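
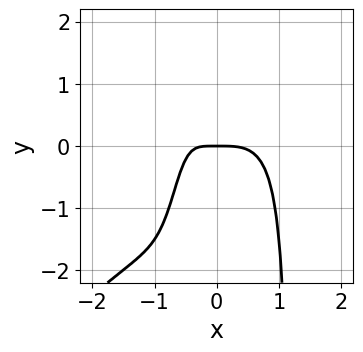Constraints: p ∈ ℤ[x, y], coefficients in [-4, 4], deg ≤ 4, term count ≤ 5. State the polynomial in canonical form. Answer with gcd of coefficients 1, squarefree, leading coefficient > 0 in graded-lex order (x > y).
The degree is 4 — no degree-3 curve has this shape.
Against the integer gridlines: one x-axis crossing is at x = 0; one y-axis crossing is at y = 0.
Solving for integer coefficients yields p as stated.

3*x^4 - 3*x^3*y + 3*x*y + 2*y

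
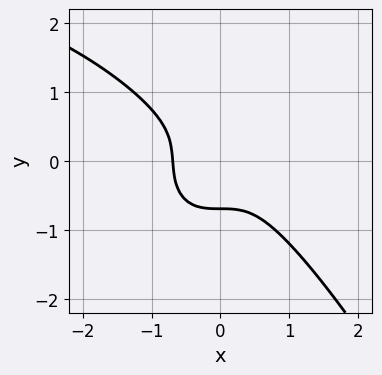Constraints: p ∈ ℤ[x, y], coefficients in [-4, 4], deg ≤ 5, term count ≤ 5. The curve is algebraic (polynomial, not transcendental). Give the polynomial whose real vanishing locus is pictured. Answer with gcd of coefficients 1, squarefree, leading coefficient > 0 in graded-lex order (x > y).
x^3*y - 3*x^3 - 3*y^3 - 1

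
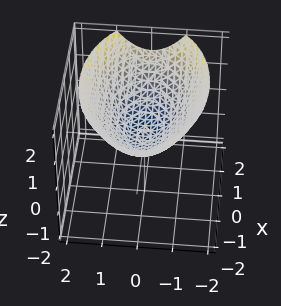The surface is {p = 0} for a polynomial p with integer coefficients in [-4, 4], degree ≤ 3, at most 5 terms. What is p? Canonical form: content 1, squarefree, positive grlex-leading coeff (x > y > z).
x^2 + 2*y^2 - 3*z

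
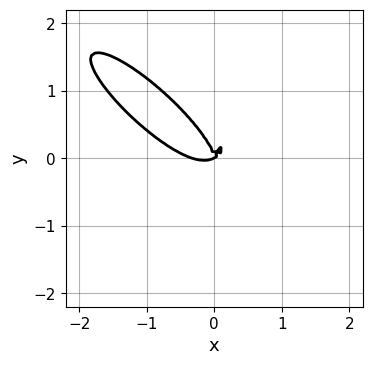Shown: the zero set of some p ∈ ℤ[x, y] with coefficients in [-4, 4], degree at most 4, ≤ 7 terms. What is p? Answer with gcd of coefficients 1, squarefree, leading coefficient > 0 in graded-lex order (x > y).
(a) The degree is 4 — a generic line meets the curve in up to 4 points.
(b) From the axis intercepts and sections: it crosses the x-axis at the gridline x = 0; it crosses the y-axis at the gridline y = 0.
(c) Matching integer coefficients to the picture gives p.

3*x^4 + 3*x^3*y + 2*y^4 + x^3 - 2*x^2*y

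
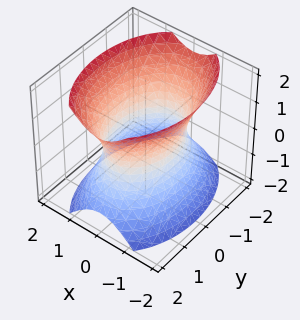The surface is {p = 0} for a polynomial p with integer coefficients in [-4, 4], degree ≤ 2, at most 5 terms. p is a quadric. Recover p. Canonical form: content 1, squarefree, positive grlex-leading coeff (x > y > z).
2*x^2 + y^2 - z^2 - 2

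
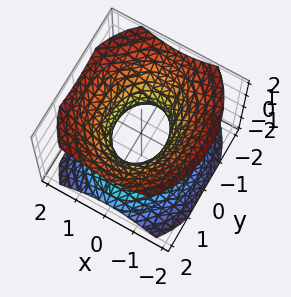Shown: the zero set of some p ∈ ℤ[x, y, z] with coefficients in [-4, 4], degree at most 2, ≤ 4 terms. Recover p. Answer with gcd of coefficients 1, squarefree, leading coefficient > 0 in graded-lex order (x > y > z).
(a) deg p = 2.
(b) Symmetries: the x ↦ −x reflection is a symmetry, so x appears only in even powers; it's symmetric under y → −y, forcing even powers of y; mirror symmetry z ↦ −z ⇒ only even powers of z.
(c) From the axis intercepts and sections: the surface avoids every integer z-axis point in the box; the y-axis gridline crossings are at y ∈ {-1, 1}.
(d) Solving for integer coefficients yields p as stated.

3*x^2 + 2*y^2 - 3*z^2 - 2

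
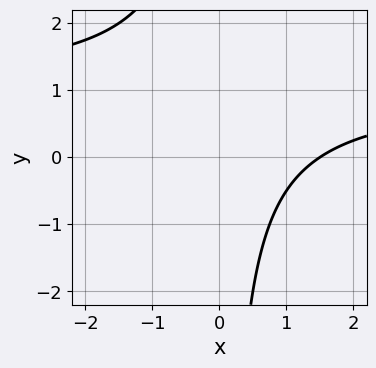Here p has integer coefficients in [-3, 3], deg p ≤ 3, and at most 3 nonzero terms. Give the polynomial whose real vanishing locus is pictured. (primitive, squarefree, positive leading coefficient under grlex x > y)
2*x*y - 2*x + 3

(a) deg p = 2.
(b) Observable constraints: no y-intercept at any integer in the box.
(c) Matching integer coefficients to the picture gives p.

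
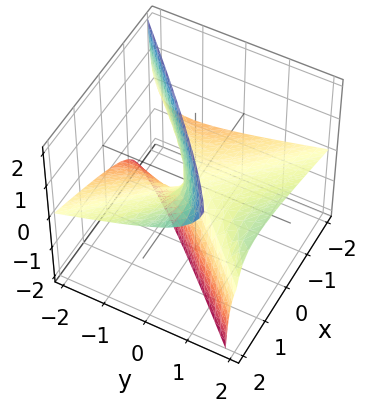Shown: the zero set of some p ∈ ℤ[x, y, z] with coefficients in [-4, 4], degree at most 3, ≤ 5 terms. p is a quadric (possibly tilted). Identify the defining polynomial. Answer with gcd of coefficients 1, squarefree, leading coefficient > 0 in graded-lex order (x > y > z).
x^2 - 3*x*z - y^2 + 3*y*z + z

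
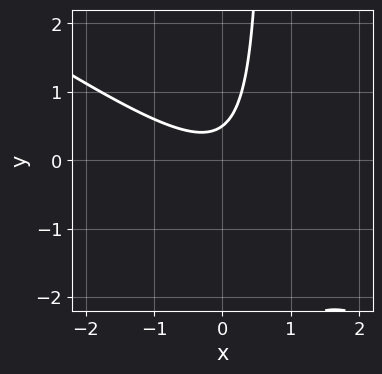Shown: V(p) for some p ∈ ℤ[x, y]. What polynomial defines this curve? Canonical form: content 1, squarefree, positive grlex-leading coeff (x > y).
First, degree: a generic line meets the curve in up to 2 points, so deg p = 2.
Next, from the visible intercepts: the curve avoids every integer x-axis point in the box.
Finally, matching integer coefficients to the picture gives p.

2*x^2 + 3*x*y - 2*y + 1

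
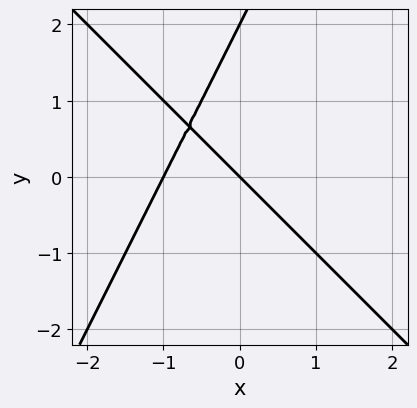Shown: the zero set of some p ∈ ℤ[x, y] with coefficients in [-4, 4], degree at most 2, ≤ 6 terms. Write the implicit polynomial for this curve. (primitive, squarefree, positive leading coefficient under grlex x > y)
First, the degree is 2 — no degree-1 curve has this shape.
Then, from the visible intercepts: the x-axis gridline crossings are at x ∈ {-1, 0}; among the integer gridlines, it crosses the y-axis at y ∈ {0, 2}.
Finally, putting this together gives p.

2*x^2 + x*y - y^2 + 2*x + 2*y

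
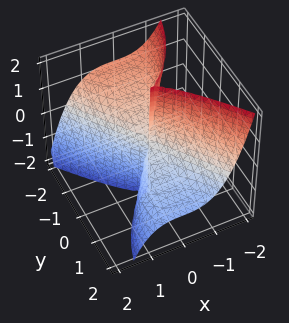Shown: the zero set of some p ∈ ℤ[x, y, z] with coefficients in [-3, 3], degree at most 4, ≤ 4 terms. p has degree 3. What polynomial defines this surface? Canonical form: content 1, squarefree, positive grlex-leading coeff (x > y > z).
3*x^3 + y^3 + 2*y^2*z

Degree: the shape is more complex than any degree-2 surface, so deg p = 3.
Checking where it meets the axes: it meets the y-axis at y = 0 (among the integer gridlines); it meets the x-axis at x = 0 (among the integer gridlines); every point of the z-axis in the box is on the surface.
The integer polynomial consistent with all of this is the stated p.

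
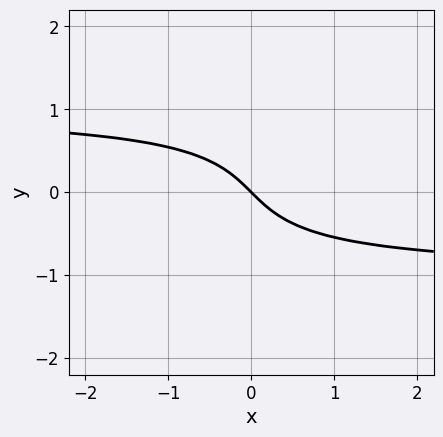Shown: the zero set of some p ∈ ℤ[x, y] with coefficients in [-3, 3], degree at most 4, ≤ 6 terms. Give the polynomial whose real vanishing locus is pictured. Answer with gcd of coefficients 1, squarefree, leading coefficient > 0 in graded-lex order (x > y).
The degree is 3 — a generic line meets the curve in up to 3 points.
Against the integer gridlines: one y-axis crossing is at y = 0; one x-axis crossing is at x = 0.
Assembling these constraints gives the stated polynomial.

x*y^2 - y^3 - x - y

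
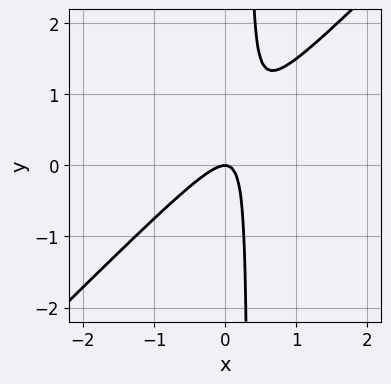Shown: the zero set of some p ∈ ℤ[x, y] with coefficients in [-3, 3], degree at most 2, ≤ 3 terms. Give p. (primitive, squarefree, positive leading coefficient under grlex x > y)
deg p = 2. The shape is more complex than any degree-1 curve.
From the axis intercepts and sections: it meets the y-axis at y = 0 (among the integer gridlines); it crosses the x-axis at the gridline x = 0.
These observations pin down the coefficients.

3*x^2 - 3*x*y + y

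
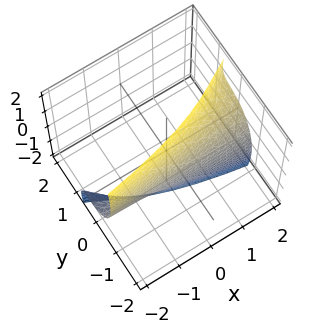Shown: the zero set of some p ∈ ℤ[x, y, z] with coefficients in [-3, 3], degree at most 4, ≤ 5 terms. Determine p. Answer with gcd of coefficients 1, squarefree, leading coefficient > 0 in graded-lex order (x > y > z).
1. deg p = 3.
2. Reading off the gridlines: the surface avoids every integer z-axis point in the box; it misses every integer gridline on the x-axis.
3. These observations pin down the coefficients.

2*y^3 + y*z^2 - x*z - 2*y^2 + 2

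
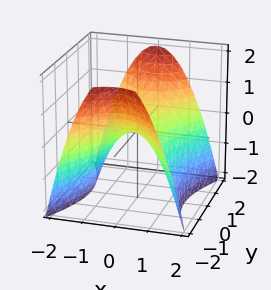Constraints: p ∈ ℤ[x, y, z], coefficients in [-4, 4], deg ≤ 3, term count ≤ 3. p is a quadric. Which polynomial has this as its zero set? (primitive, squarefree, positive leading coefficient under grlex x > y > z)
The degree is 2 — a hyperbolic paraboloid; a quadric.
Symmetries: the x ↦ −x reflection is a symmetry, so x appears only in even powers; the y ↦ −y reflection is a symmetry, so y appears only in even powers.
Against the integer gridlines: it crosses the y-axis at the gridline y = 0; it meets the x-axis at x = 0 (among the integer gridlines); it crosses the z-axis at the gridline z = 0.
These observations pin down the coefficients.

2*x^2 - y^2 + 2*z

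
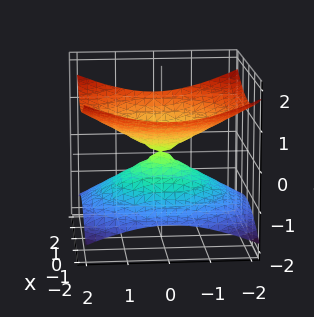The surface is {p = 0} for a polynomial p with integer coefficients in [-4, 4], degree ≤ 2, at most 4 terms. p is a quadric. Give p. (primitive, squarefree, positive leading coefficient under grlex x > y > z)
1. Degree: a double cone through the origin; a quadric, so deg p = 2.
2. Symmetries: it's symmetric under z → −z, forcing even powers of z; the surface is invariant under rotation about z: p = q(x² + y², z).
3. Reading off the gridlines: it crosses the z-axis at the gridline z = 0; a circular section at z = -1 has radius between 1 and 2.
4. Together with the visible shape, these determine p as stated.

x^2 + y^2 - 3*z^2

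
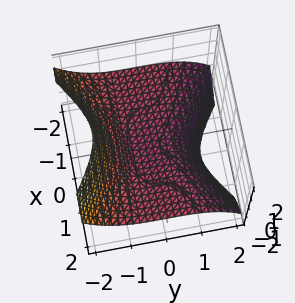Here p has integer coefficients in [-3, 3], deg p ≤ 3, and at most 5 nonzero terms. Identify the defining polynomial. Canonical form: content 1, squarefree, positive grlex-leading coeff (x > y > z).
deg p = 3. The shape is more complex than any degree-2 surface.
From the axis intercepts and sections: no x-intercept at any integer in the box.
Assembling these constraints gives the stated polynomial.

3*x^2*z + 2*y^3 + 3*z + 1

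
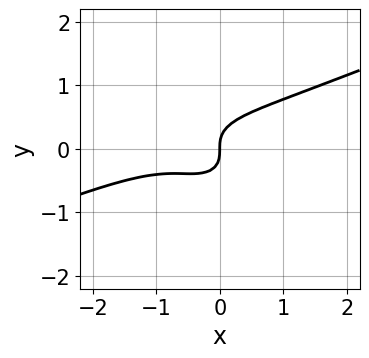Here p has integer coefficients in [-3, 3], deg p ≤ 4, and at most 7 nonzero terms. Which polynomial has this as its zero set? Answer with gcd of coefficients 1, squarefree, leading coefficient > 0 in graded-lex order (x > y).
x^3 - 2*x^2*y - 3*y^3 + x^2 + x

The degree is 3 — a generic line meets the curve in up to 3 points.
From the visible intercepts: it meets the x-axis at x = 0 (among the integer gridlines); it meets the y-axis at y = 0 (among the integer gridlines).
Fitting integer coefficients to these (and the overall shape) gives p.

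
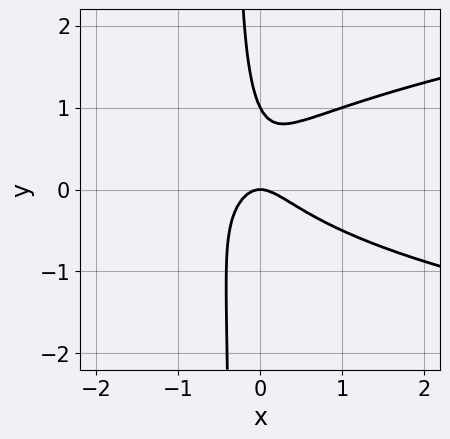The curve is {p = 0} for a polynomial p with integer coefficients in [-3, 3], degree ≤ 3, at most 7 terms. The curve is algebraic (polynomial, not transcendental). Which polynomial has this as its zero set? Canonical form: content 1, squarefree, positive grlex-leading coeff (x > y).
1. Degree: the shape is more complex than any degree-2 curve, so deg p = 3.
2. Observable constraints: among the integer gridlines, it crosses the y-axis at y ∈ {0, 1}; one x-axis crossing is at x = 0.
3. Matching integer coefficients to the picture gives p.

3*x*y^2 - 2*x^2 - x*y + y^2 - y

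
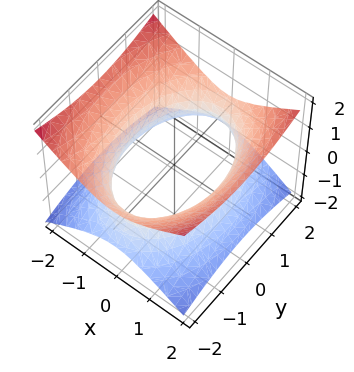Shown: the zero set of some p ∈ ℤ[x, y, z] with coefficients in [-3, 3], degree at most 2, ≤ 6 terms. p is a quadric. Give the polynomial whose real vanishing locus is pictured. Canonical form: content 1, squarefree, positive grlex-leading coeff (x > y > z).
First, degree: an hourglass — one-sheet hyperboloid; a quadric, so deg p = 2.
Next, symmetries: the x ↦ −x reflection is a symmetry, so x appears only in even powers; mirror symmetry z ↦ −z ⇒ only even powers of z; it's symmetric under y → −y, forcing even powers of y.
Next, observable constraints: it misses every integer gridline on the z-axis.
Finally, putting this together gives p.

2*x^2 + y^2 - 3*z^2 - 3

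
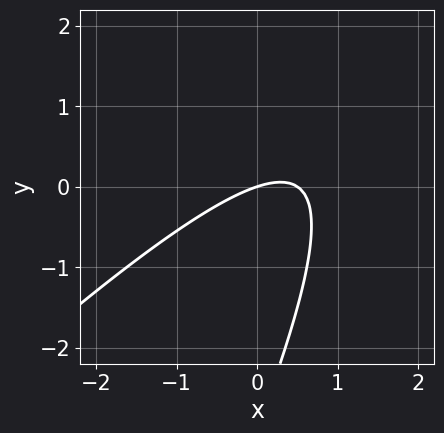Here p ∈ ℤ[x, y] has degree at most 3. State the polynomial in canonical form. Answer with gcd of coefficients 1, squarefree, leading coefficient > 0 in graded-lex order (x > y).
1. The degree is 2 — a generic line meets the curve in up to 2 points.
2. Observable constraints: one x-axis crossing is at x = 0; it meets the y-axis at y = 0 (among the integer gridlines).
3. These observations pin down the coefficients.

2*x^2 - 3*x*y + y^2 - x + 3*y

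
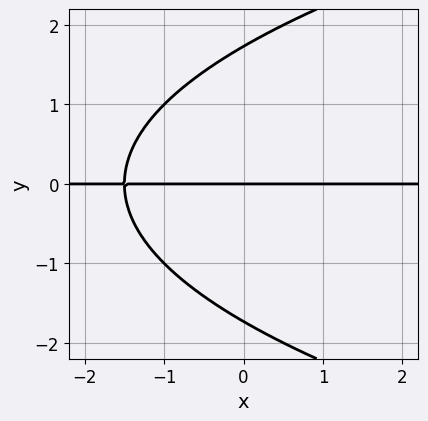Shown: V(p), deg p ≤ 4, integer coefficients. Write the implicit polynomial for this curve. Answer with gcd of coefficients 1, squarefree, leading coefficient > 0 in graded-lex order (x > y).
(a) deg p = 3. A generic line meets the curve in up to 3 points.
(b) From the axis intercepts and sections: it crosses the y-axis at the gridline y = 0; every point of the x-axis in the box is on the curve.
(c) The integer polynomial consistent with all of this is the stated p.

y^3 - 2*x*y - 3*y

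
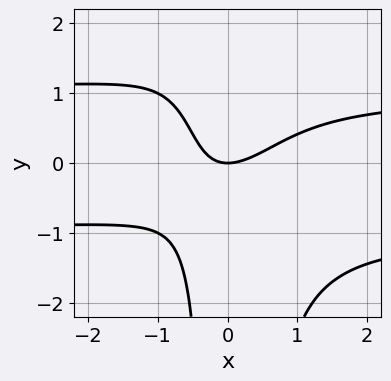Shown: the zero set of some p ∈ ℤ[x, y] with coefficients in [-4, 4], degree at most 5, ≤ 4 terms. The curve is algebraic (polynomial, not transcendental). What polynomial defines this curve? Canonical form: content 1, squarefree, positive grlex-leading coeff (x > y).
x^2*y^2 - x^2 + x*y + y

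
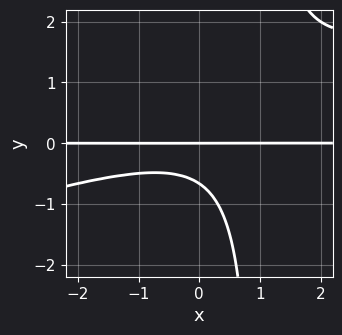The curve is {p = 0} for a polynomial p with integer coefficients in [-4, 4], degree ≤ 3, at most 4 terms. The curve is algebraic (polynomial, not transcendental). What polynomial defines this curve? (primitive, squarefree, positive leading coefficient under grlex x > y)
1. Degree: no degree-2 curve has this shape, so deg p = 3.
2. Reading off the gridlines: the visible x-axis segment lies entirely on the curve; it meets the y-axis at y = 0 (among the integer gridlines).
3. Fitting integer coefficients to these (and the overall shape) gives p.

x^2*y - 3*x*y^2 + 3*y^2 + 2*y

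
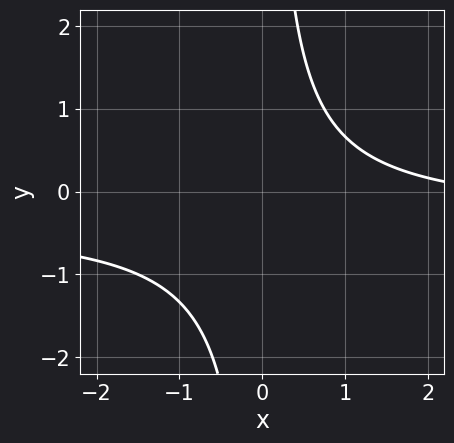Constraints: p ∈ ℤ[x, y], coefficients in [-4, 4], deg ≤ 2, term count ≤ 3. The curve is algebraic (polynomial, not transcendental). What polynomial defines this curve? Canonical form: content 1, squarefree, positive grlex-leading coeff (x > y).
First, the degree is 2 — the shape is more complex than any degree-1 curve.
Next, checking where it meets the axes: no y-intercept at any integer in the box; the curve avoids every integer x-axis point in the box.
Finally, the integer polynomial consistent with all of this is the stated p.

3*x*y + x - 3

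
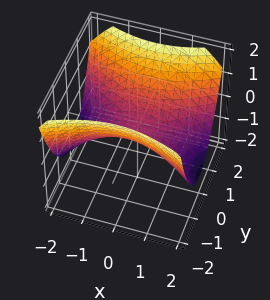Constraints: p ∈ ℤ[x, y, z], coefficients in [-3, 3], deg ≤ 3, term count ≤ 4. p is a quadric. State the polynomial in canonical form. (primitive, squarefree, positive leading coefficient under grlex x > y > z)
(a) The degree is 2 — a hyperbolic paraboloid; a quadric.
(b) Symmetries: mirror symmetry y ↦ −y ⇒ only even powers of y; the x ↦ −x reflection is a symmetry, so x appears only in even powers.
(c) From the axis intercepts and sections: one x-axis crossing is at x = 0; one z-axis crossing is at z = 0; it meets the y-axis at y = 0 (among the integer gridlines).
(d) These observations pin down the coefficients.

x^2 - 2*y^2 + 3*z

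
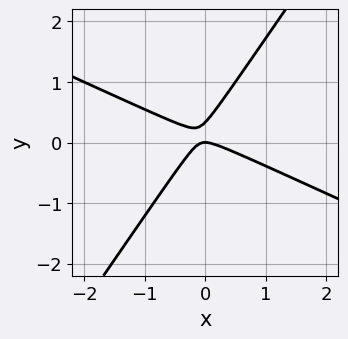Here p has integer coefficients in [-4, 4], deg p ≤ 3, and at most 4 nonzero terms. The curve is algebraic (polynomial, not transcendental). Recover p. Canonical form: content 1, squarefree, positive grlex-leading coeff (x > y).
First, deg p = 2. The shape is more complex than any degree-1 curve.
Next, checking where it meets the axes: it meets the x-axis at x = 0 (among the integer gridlines); it meets the y-axis at y = 0 (among the integer gridlines).
Finally, putting this together gives p.

2*x^2 + 3*x*y - 3*y^2 + y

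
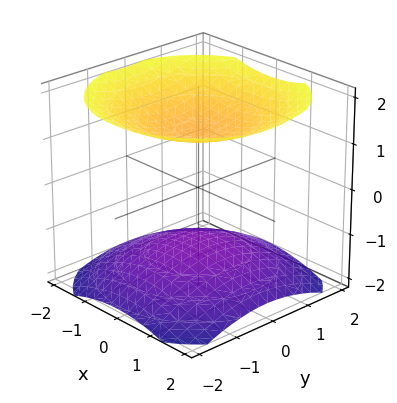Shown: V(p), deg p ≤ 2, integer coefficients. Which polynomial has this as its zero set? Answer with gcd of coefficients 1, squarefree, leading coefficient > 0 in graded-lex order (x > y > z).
(a) I count 2 distinct pieces. They look like related sheets of one shape, so recover p as a whole.
(b) deg p = 2. No degree-1 surface has this shape.
(c) Symmetries: rotational symmetry about the z-axis ⇒ p depends on x, y only through x² + y².
(d) Reading off the gridlines: no x-intercept at any integer in the box; no y-intercept at any integer in the box.
(e) Fitting integer coefficients to these (and the overall shape) gives p.

x^2 + y^2 - 2*z^2 + 3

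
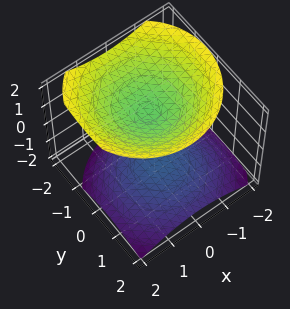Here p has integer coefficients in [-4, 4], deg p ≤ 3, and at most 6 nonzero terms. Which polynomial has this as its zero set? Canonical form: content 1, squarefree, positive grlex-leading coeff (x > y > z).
2*x^2 + 2*y^2 + y*z - 3*z^2 + 3

The picture has 2 separate pieces.
Degree: the shape is more complex than any degree-1 surface, so deg p = 2.
Reading off the gridlines: among the integer gridlines, it crosses the z-axis at z ∈ {-1, 1}; the surface avoids every integer x-axis point in the box; it misses every integer gridline on the y-axis.
Fitting integer coefficients to these (and the overall shape) gives p.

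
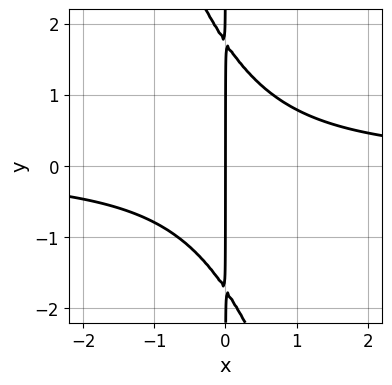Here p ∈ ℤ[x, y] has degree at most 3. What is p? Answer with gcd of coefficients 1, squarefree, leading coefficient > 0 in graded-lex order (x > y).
1. deg p = 3. No degree-2 curve has this shape.
2. Observable constraints: it meets the x-axis at x = 0 (among the integer gridlines); the visible y-axis segment lies entirely on the curve.
3. Putting this together gives p.

3*x^2*y + x*y^2 - 3*x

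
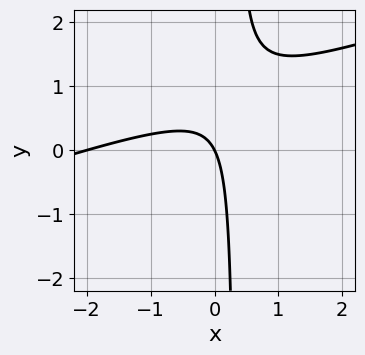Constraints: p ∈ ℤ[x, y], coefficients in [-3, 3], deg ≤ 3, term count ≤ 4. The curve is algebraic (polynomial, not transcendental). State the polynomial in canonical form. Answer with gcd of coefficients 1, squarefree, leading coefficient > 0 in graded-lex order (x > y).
x^2 - 3*x*y + 2*x + y

deg p = 2. The shape is more complex than any degree-1 curve.
Checking where it meets the axes: the x-axis gridline crossings are at x ∈ {-2, 0}; it crosses the y-axis at the gridline y = 0.
Together with the visible shape, these determine p as stated.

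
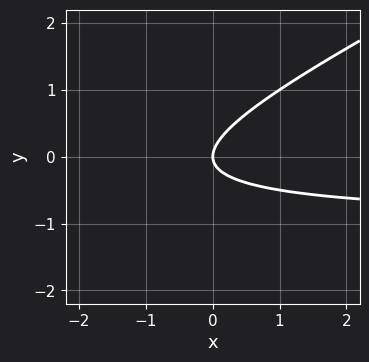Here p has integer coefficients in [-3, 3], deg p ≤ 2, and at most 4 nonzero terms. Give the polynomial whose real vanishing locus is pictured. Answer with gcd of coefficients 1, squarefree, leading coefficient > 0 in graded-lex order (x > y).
The degree is 2 — the shape is more complex than any degree-1 curve.
Reading off the gridlines: one x-axis crossing is at x = 0; it crosses the y-axis at the gridline y = 0.
The integer polynomial consistent with all of this is the stated p.

x*y - 2*y^2 + x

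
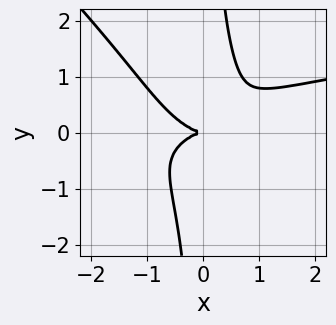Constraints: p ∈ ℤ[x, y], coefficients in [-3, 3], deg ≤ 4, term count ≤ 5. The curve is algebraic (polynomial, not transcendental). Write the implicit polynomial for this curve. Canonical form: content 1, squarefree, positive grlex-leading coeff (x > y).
2*x^2*y^2 + 2*x*y^3 - x^3 - 2*y^2

(a) deg p = 4. No degree-3 curve has this shape.
(b) From the axis intercepts and sections: it crosses the y-axis at the gridline y = 0; one x-axis crossing is at x = 0.
(c) Solving for integer coefficients yields p as stated.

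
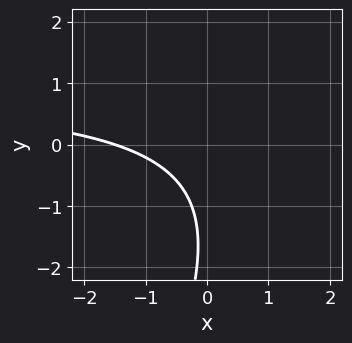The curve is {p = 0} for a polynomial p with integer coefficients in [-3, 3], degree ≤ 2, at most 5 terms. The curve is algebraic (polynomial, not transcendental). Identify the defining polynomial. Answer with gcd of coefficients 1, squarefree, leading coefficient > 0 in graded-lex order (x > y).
2*x*y - y^2 - 2*x - 3*y - 3

First, the degree is 2 — a generic line meets the curve in up to 2 points.
Then, reading off the gridlines: it misses every integer gridline on the y-axis.
Finally, putting this together gives p.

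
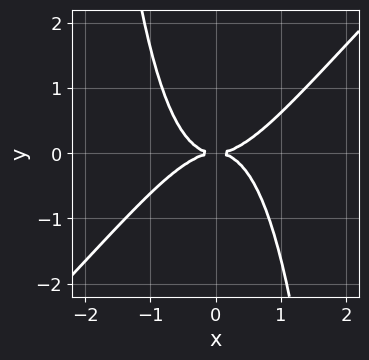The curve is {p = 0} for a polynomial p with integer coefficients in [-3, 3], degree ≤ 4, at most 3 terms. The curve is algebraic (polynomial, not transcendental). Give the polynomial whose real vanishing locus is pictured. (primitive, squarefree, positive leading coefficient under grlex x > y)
x^4 - x^3*y - y^2

(a) Degree: a generic line meets the curve in up to 4 points, so deg p = 4.
(b) Reading off the gridlines: it meets the y-axis at y = 0 (among the integer gridlines); it crosses the x-axis at the gridline x = 0.
(c) Solving for integer coefficients yields p as stated.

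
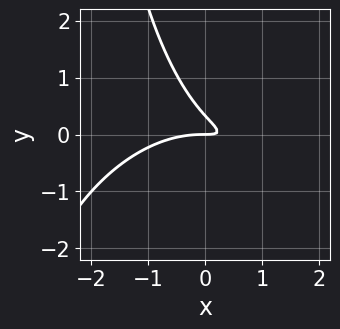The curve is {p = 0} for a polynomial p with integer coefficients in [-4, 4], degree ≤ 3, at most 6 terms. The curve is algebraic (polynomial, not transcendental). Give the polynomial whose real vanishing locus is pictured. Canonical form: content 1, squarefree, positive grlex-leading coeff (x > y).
1. The degree is 3 — the shape is more complex than any degree-2 curve.
2. Checking where it meets the axes: one y-axis crossing is at y = 0; it meets the x-axis at x = 0 (among the integer gridlines).
3. Together with the visible shape, these determine p as stated.

x^3 + x*y^2 + 3*x*y + 3*y^2 - y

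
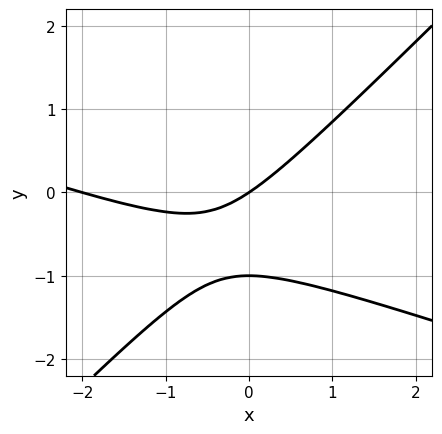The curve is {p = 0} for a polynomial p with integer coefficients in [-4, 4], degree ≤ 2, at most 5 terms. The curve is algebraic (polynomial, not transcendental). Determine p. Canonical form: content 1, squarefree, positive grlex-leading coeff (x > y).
(a) deg p = 2. No degree-1 curve has this shape.
(b) Observable constraints: among the integer gridlines, it crosses the x-axis at x ∈ {-2, 0}; the y-axis gridline crossings are at y ∈ {-1, 0}.
(c) These observations pin down the coefficients.

x^2 + 2*x*y - 3*y^2 + 2*x - 3*y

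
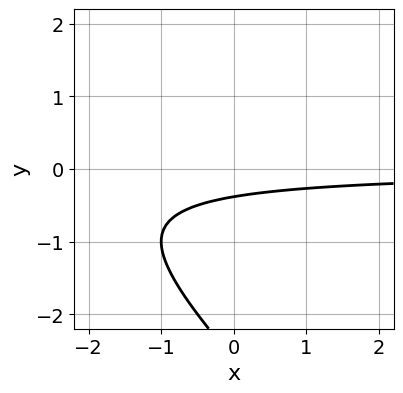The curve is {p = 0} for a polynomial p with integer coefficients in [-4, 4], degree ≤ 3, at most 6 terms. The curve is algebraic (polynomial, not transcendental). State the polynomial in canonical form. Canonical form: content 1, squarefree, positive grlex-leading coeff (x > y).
x*y + y^2 + 3*y + 1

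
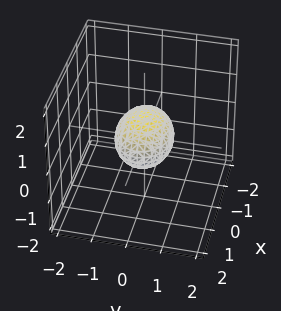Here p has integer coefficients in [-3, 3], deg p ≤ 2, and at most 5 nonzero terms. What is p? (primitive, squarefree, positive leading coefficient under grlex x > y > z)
2*x^2 + 3*y^2 + 3*z^2 - 2

First, deg p = 2. A closed, bounded, convex surface; a quadric.
Then, symmetries: the x ↦ −x reflection is a symmetry, so x appears only in even powers; mirror symmetry y ↦ −y ⇒ only even powers of y; mirror symmetry z ↦ −z ⇒ only even powers of z.
Then, from the visible intercepts: among the integer gridlines, it crosses the x-axis at x ∈ {-1, 1}.
Finally, fitting integer coefficients to these (and the overall shape) gives p.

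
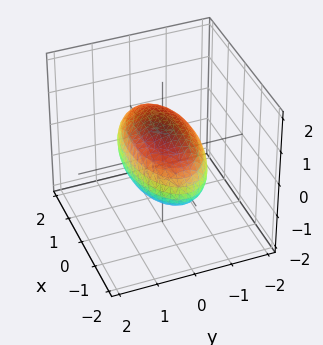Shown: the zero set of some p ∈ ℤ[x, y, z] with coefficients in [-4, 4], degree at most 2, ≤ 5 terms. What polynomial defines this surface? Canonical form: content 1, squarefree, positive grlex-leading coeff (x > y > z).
First, deg p = 2. A closed, bounded, convex surface; a quadric.
Then, symmetries: the y ↦ −y reflection is a symmetry, so y appears only in even powers; mirror symmetry z ↦ −z ⇒ only even powers of z; the x ↦ −x reflection is a symmetry, so x appears only in even powers.
Then, observable constraints: the z-axis gridline crossings are at z ∈ {-1, 1}; among the integer gridlines, it crosses the y-axis at y ∈ {-1, 1}.
Finally, assembling these constraints gives the stated polynomial.

x^2 + 3*y^2 + 3*z^2 - 3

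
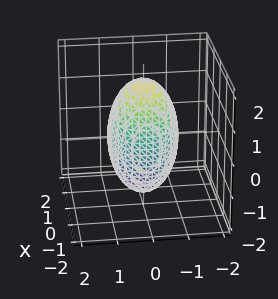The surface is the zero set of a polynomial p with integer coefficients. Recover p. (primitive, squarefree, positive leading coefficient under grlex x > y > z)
(a) Degree: bounded and convex; a quadric, so deg p = 2.
(b) Symmetries: rotational symmetry about the z-axis ⇒ p depends on x, y only through x² + y²; the z ↦ −z reflection is a symmetry, so z appears only in even powers.
(c) From the visible intercepts: a circular section at z = 0 has radius exactly 1; among the integer gridlines, it crosses the y-axis at y ∈ {-1, 1}.
(d) The integer polynomial consistent with all of this is the stated p. Check: (-1, 0, 0) on the x-axis lies on the surface, and p(-1, 0, 0) = 0. ✓

3*x^2 + 3*y^2 + z^2 - 3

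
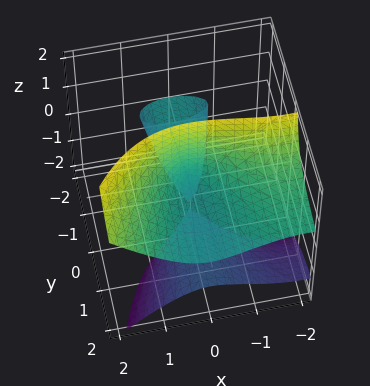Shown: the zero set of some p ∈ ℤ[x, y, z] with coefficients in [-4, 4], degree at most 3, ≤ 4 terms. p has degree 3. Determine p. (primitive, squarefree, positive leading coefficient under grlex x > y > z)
(a) There are 3 components.
(b) The degree is 3 — no degree-2 surface has this shape.
(c) Reading off the gridlines: every point of the z-axis in the box is on the surface; the visible y-axis segment lies entirely on the surface.
(d) Fitting integer coefficients to these (and the overall shape) gives p.

x^3 - 3*y*z^2 + 3*x^2 - 3*y*z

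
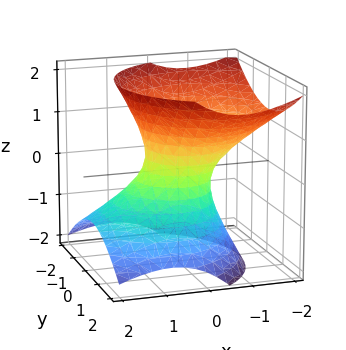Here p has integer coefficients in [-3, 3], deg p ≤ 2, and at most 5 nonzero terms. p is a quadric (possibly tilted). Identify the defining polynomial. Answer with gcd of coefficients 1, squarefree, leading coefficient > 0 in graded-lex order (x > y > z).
First, degree: no degree-1 surface has this shape, so deg p = 2.
Then, from the axis intercepts and sections: the surface avoids every integer z-axis point in the box.
Finally, assembling these constraints gives the stated polynomial.

3*x^2 + 3*x*z + 3*y^2 - 3*z^2 - 2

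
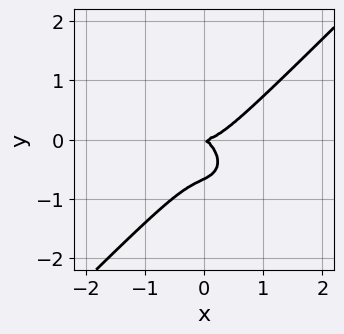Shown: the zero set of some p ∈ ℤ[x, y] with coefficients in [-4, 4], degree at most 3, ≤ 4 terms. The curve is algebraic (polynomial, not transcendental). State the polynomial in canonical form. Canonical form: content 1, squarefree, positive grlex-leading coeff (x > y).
(a) The degree is 3 — a generic line meets the curve in up to 3 points.
(b) Against the integer gridlines: it meets the x-axis at x = 0 (among the integer gridlines); one y-axis crossing is at y = 0.
(c) Matching integer coefficients to the picture gives p.

3*x^3 - 3*y^3 - x*y - 2*y^2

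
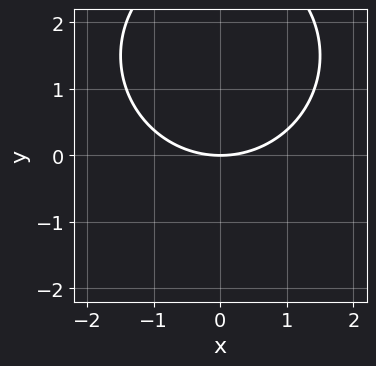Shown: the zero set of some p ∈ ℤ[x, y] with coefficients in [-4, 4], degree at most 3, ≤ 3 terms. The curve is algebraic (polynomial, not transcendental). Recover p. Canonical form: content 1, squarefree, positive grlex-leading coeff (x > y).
x^2 + y^2 - 3*y

1. The degree is 2 — no degree-1 curve has this shape.
2. Symmetries: it's symmetric under x → −x, forcing even powers of x.
3. From the axis intercepts and sections: one x-axis crossing is at x = 0; it meets the y-axis at y = 0 (among the integer gridlines).
4. Putting this together gives p.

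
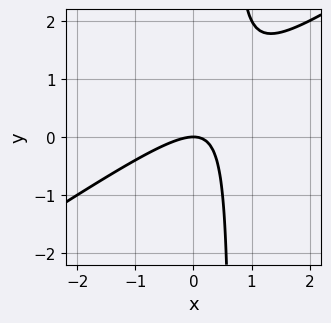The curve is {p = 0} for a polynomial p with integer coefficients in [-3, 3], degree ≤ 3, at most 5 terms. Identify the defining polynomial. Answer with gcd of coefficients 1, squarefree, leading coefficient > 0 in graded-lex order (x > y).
2*x^2 - 3*x*y + 2*y

1. Degree: a generic line meets the curve in up to 2 points, so deg p = 2.
2. From the visible intercepts: one x-axis crossing is at x = 0; one y-axis crossing is at y = 0.
3. Matching integer coefficients to the picture gives p.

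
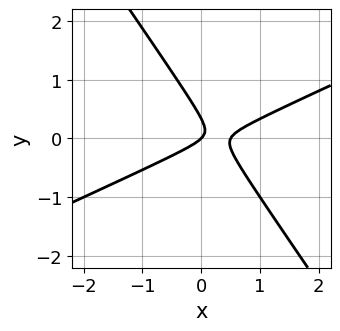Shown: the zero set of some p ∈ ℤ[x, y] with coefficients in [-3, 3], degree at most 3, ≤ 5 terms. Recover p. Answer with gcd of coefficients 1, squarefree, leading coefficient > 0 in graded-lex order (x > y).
2*x^2 - 3*x*y - 3*y^2 - x + y

Degree: a generic line meets the curve in up to 2 points, so deg p = 2.
Against the integer gridlines: it crosses the y-axis at the gridline y = 0; it crosses the x-axis at the gridline x = 0.
Together with the visible shape, these determine p as stated.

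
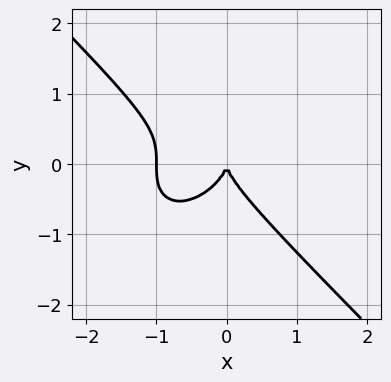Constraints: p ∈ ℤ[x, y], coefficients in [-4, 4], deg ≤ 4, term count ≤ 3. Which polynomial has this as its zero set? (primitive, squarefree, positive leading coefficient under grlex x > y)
First, degree: a generic line meets the curve in up to 3 points, so deg p = 3.
Then, observable constraints: one y-axis crossing is at y = 0; among the integer gridlines, it crosses the x-axis at x ∈ {-1, 0}.
Finally, together with the visible shape, these determine p as stated.

x^3 + y^3 + x^2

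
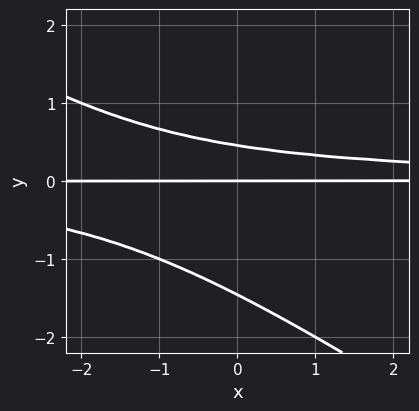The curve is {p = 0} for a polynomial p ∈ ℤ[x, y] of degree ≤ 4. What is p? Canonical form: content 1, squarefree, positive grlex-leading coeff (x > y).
2*x*y^2 + 3*y^3 + 3*y^2 - 2*y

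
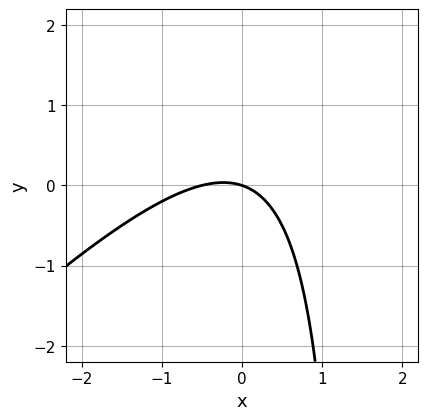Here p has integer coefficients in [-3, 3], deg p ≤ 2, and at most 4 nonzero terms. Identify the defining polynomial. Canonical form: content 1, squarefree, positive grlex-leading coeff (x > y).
2*x^2 - 2*x*y + x + 3*y

First, degree: no degree-1 curve has this shape, so deg p = 2.
Next, observable constraints: one x-axis crossing is at x = 0; one y-axis crossing is at y = 0.
Finally, solving for integer coefficients yields p as stated.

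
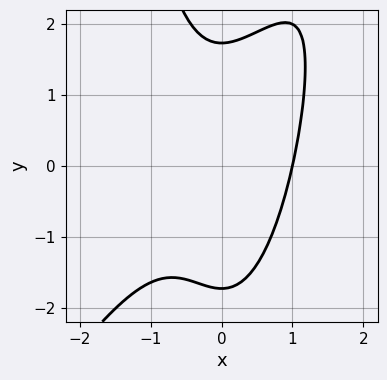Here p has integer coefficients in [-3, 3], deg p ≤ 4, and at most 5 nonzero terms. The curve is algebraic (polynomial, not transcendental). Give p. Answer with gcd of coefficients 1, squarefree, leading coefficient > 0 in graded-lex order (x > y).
1. deg p = 3. The shape is more complex than any degree-2 curve.
2. From the axis intercepts and sections: it meets the x-axis at x = 1 (among the integer gridlines).
3. These observations pin down the coefficients.

3*x^3 - 2*x^2*y + y^2 - 3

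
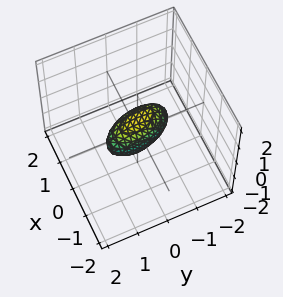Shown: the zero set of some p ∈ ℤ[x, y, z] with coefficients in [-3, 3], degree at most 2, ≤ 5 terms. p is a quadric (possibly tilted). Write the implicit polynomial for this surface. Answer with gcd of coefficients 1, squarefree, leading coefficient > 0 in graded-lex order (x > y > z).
3*x^2 + x*y + y^2 + 2*z^2 - 1

(a) Degree: a generic line meets the surface in up to 2 points, so deg p = 2.
(b) Checking where it meets the axes: among the integer gridlines, it crosses the y-axis at y ∈ {-1, 1}.
(c) Matching integer coefficients to the picture gives p.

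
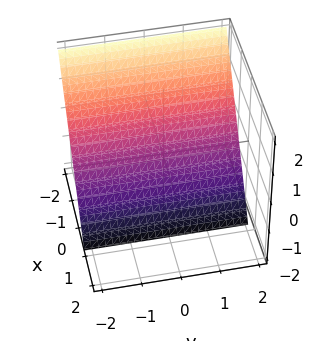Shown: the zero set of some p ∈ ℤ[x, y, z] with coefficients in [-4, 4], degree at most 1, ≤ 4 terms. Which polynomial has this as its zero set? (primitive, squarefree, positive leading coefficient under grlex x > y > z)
3*x + 2*z + 2

1. The degree is 1 — every cross-section is a straight line — this is a plane.
2. From the visible intercepts: it misses every integer gridline on the y-axis; it meets the z-axis at z = -1 (among the integer gridlines).
3. Together with the visible shape, these determine p as stated.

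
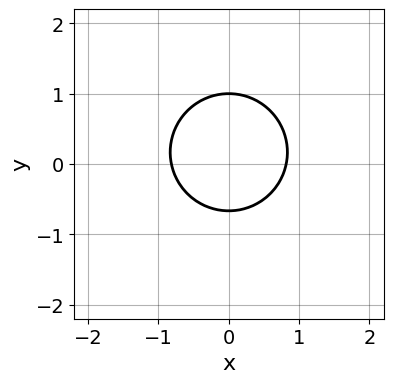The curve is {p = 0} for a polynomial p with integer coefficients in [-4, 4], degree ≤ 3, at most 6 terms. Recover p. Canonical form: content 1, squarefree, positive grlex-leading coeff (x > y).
3*x^2 + 3*y^2 - y - 2

(a) Degree: the shape is more complex than any degree-1 curve, so deg p = 2.
(b) Symmetries: it's symmetric under x → −x, forcing even powers of x.
(c) Reading off the gridlines: it meets the y-axis at y = 1 (among the integer gridlines).
(d) Assembling these constraints gives the stated polynomial.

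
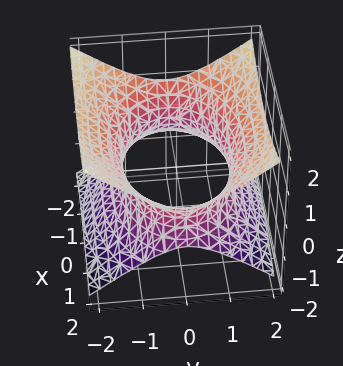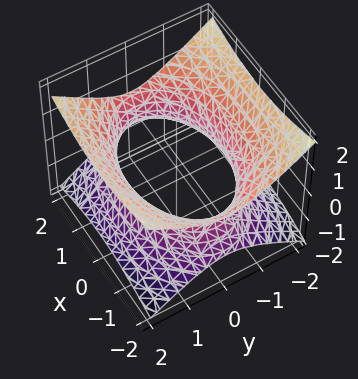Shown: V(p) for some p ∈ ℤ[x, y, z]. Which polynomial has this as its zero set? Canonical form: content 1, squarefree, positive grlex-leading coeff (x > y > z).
x^2 + 2*y^2 - 3*z^2 - 3

First, deg p = 2. One connected sheet with a waist; a quadric.
Next, symmetries: mirror symmetry y ↦ −y ⇒ only even powers of y; mirror symmetry z ↦ −z ⇒ only even powers of z; mirror symmetry x ↦ −x ⇒ only even powers of x.
Then, checking where it meets the axes: it misses every integer gridline on the z-axis.
Finally, matching integer coefficients to the picture gives p.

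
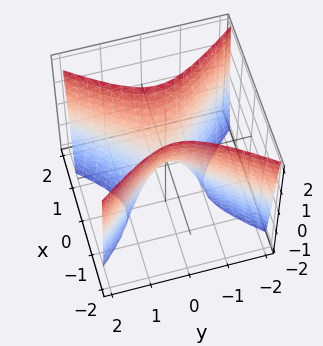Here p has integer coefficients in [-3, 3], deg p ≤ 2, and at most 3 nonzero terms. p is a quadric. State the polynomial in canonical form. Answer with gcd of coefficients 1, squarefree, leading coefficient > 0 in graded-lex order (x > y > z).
1. Degree: a saddle surface; a quadric, so deg p = 2.
2. Symmetries: mirror symmetry x ↦ −x ⇒ only even powers of x; the y ↦ −y reflection is a symmetry, so y appears only in even powers.
3. Observable constraints: one x-axis crossing is at x = 0; it meets the y-axis at y = 0 (among the integer gridlines); it meets the z-axis at z = 0 (among the integer gridlines).
4. Putting this together gives p.

3*x^2 - 2*y^2 - z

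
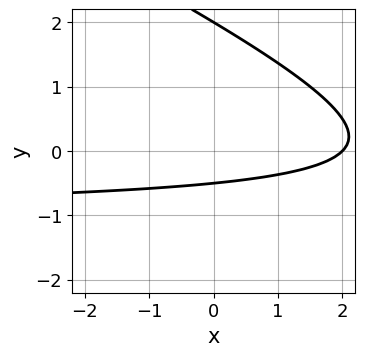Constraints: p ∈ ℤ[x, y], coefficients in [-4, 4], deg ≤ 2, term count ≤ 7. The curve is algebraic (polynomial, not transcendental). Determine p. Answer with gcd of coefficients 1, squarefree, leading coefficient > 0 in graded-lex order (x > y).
The degree is 2 — the shape is more complex than any degree-1 curve.
From the visible intercepts: it meets the y-axis at y = 2 (among the integer gridlines); it crosses the x-axis at the gridline x = 2.
Matching integer coefficients to the picture gives p.

x*y + 2*y^2 + x - 3*y - 2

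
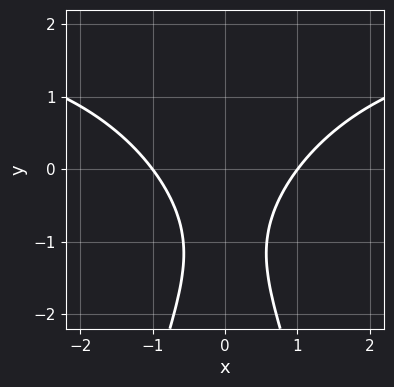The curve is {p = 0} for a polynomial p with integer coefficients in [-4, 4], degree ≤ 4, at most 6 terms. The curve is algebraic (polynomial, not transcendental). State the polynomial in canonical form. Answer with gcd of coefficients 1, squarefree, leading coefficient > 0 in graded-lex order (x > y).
x^2*y - 2*x^2 + y^2 + 2*y + 2

deg p = 3.
Symmetries: the x ↦ −x reflection is a symmetry, so x appears only in even powers.
Observable constraints: the curve avoids every integer y-axis point in the box; among the integer gridlines, it crosses the x-axis at x ∈ {-1, 1}.
Matching integer coefficients to the picture gives p.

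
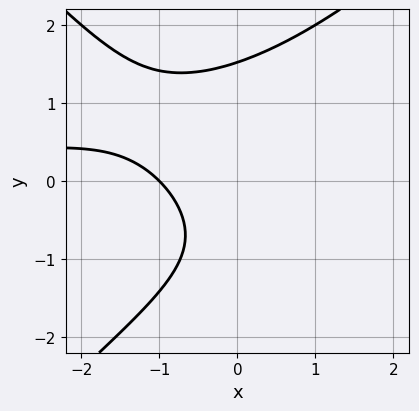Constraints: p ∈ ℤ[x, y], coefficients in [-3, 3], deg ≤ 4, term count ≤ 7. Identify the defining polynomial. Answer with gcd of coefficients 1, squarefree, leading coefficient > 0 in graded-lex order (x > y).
x^2*y - y^3 + 2*x + y + 2

First, deg p = 3. No degree-2 curve has this shape.
Then, from the visible intercepts: one x-axis crossing is at x = -1.
Finally, solving for integer coefficients yields p as stated.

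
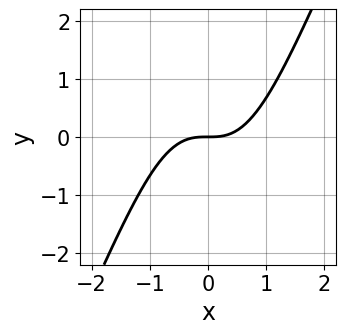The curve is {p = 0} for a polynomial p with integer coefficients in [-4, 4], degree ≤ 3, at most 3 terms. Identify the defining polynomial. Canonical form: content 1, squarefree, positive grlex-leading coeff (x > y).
2*x^3 - x^2*y - 2*y

1. The degree is 3 — no degree-2 curve has this shape.
2. Checking where it meets the axes: one y-axis crossing is at y = 0; one x-axis crossing is at x = 0.
3. Matching integer coefficients to the picture gives p.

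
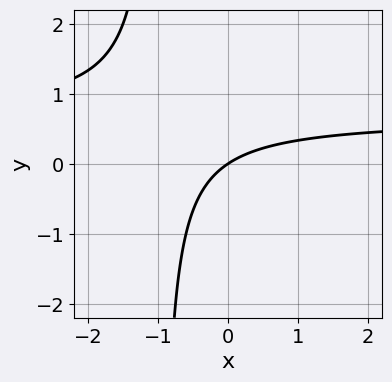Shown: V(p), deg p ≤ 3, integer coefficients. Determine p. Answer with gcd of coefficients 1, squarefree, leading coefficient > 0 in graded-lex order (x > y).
First, the degree is 2 — a generic line meets the curve in up to 2 points.
Then, from the visible intercepts: one x-axis crossing is at x = 0; it meets the y-axis at y = 0 (among the integer gridlines).
Finally, assembling these constraints gives the stated polynomial.

3*x*y - 2*x + 3*y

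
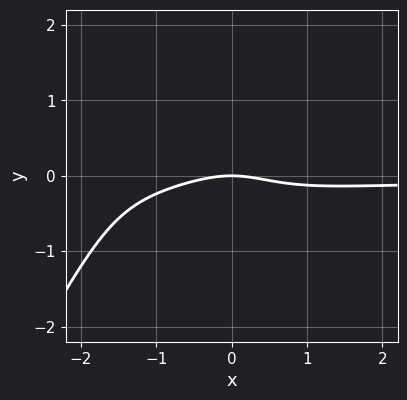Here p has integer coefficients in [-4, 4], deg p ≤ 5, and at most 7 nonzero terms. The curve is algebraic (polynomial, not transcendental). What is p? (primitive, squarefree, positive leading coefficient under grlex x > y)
2*x^3*y + 3*x^2*y + 3*y^3 + x^2 + 3*y

First, degree: the shape is more complex than any degree-3 curve, so deg p = 4.
Next, against the integer gridlines: it meets the y-axis at y = 0 (among the integer gridlines); it meets the x-axis at x = 0 (among the integer gridlines).
Finally, putting this together gives p.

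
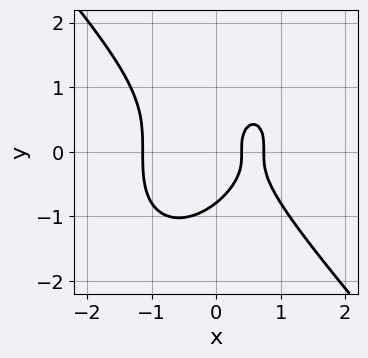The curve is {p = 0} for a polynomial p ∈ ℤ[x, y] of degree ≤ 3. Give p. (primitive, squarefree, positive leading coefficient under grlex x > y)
3*x^3 + 2*y^3 - 3*x + 1

(a) Degree: the shape is more complex than any degree-2 curve, so deg p = 3.
(b) Matching integer coefficients to the picture gives p.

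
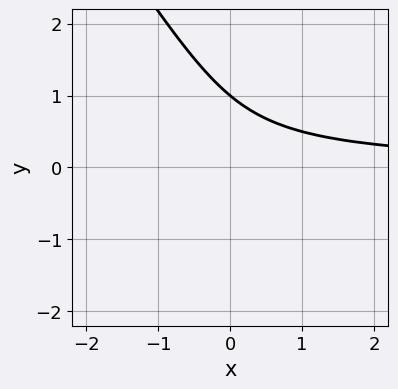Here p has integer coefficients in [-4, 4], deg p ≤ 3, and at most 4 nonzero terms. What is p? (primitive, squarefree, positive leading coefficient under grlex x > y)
The degree is 3 — no degree-2 curve has this shape.
Checking where it meets the axes: it crosses the y-axis at the gridline y = 1; it misses every integer gridline on the x-axis.
Matching integer coefficients to the picture gives p.

3*x*y^2 + 2*y^3 + 2*x*y - 2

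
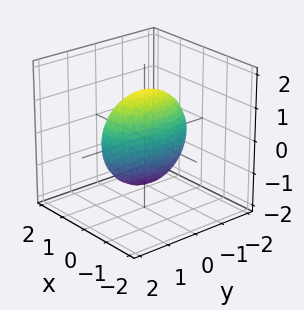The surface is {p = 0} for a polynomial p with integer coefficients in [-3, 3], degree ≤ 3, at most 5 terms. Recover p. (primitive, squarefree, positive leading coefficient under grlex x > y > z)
3*x^2 + y^2 + z^2 - 2

(a) deg p = 2. A closed, bounded, convex surface; a quadric.
(b) Symmetries: it's symmetric under x → −x, forcing even powers of x; it's symmetric under z → −z, forcing even powers of z; it's symmetric under y → −y, forcing even powers of y.
(c) Assembling these constraints gives the stated polynomial.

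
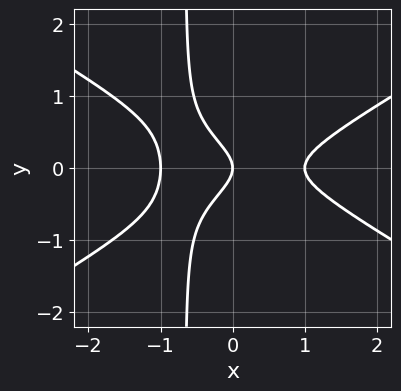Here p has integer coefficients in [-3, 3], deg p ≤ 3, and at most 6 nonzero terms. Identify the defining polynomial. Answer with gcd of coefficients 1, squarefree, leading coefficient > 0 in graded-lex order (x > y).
First, the degree is 3 — the shape is more complex than any degree-2 curve.
Next, symmetries: it's symmetric under y → −y, forcing even powers of y.
Next, from the axis intercepts and sections: it crosses the y-axis at the gridline y = 0; the x-axis gridline crossings are at x ∈ {-1, 0, 1}.
Finally, solving for integer coefficients yields p as stated.

x^3 - 3*x*y^2 - 2*y^2 - x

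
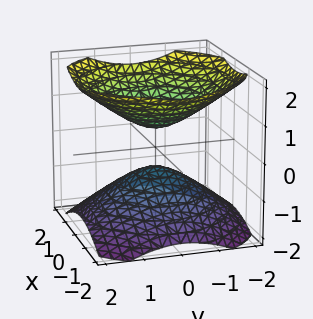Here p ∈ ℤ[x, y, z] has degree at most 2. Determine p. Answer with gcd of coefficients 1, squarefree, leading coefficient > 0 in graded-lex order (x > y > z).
1. I count 2 distinct pieces. They look like related sheets of one shape, so recover p as a whole.
2. The degree is 2 — two sheets facing apart; a quadric.
3. Symmetry: the z-axis is an axis of rotation, so x and y enter only as x² + y²; it's symmetric under z → −z, forcing even powers of z.
4. Against the integer gridlines: a circular section at z = 1 has radius exactly 1; no y-intercept at any integer in the box; no x-intercept at any integer in the box.
5. Assembling these constraints gives the stated polynomial.

2*x^2 + 2*y^2 - 3*z^2 + 1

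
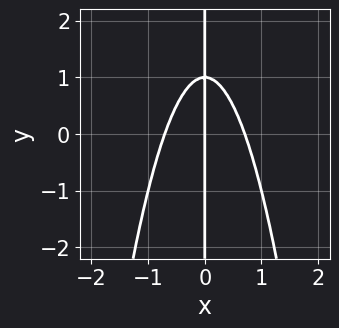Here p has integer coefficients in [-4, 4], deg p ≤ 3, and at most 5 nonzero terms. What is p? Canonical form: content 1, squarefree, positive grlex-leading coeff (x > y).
2*x^3 + x*y - x

(a) Degree: a generic line meets the curve in up to 3 points, so deg p = 3.
(b) Reading off the gridlines: the visible y-axis segment lies entirely on the curve; it crosses the x-axis at the gridline x = 0.
(c) The integer polynomial consistent with all of this is the stated p.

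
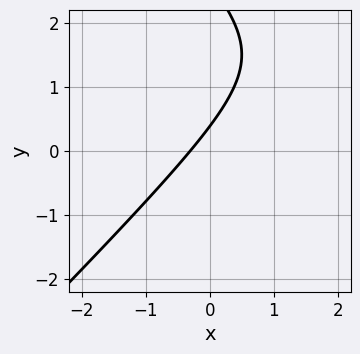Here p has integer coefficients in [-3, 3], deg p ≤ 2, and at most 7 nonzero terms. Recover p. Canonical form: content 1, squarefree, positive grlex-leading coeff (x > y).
Degree: no degree-1 curve has this shape, so deg p = 2.
Putting this together gives p.

x^2 - y^2 - 3*x + 3*y - 1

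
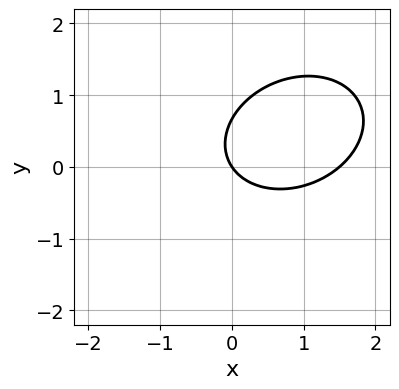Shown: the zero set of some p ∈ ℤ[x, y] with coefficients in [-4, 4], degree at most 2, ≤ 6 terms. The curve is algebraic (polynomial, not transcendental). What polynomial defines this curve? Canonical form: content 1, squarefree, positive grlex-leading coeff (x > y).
2*x^2 - x*y + 3*y^2 - 3*x - 2*y

(a) The degree is 2 — no degree-1 curve has this shape.
(b) Observable constraints: it meets the y-axis at y = 0 (among the integer gridlines); one x-axis crossing is at x = 0.
(c) Putting this together gives p.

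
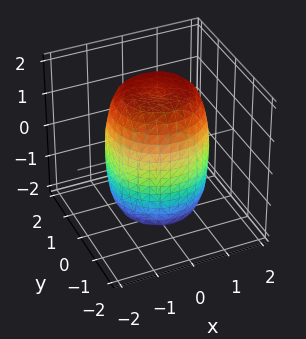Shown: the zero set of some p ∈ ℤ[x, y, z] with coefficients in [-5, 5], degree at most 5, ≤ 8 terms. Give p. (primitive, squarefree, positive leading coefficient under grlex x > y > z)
2*x^4 + 4*x^2*y^2 + 2*y^4 - 2*x^2 - 2*y^2 + z^2 - 3

1. Degree: the shape is more complex than any degree-3 surface, so deg p = 4.
2. Symmetries: rotational symmetry about the z-axis ⇒ p depends on x, y only through x² + y².
3. Against the integer gridlines: a circular section at z = 0 has radius between 1 and 2.
4. Together with the visible shape, these determine p as stated.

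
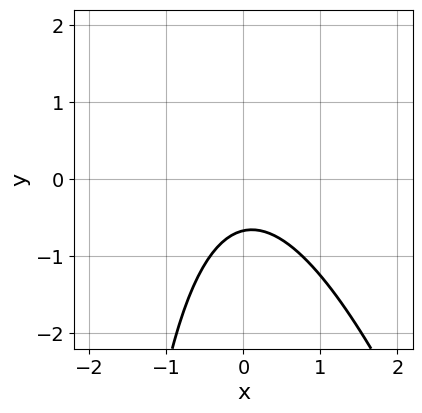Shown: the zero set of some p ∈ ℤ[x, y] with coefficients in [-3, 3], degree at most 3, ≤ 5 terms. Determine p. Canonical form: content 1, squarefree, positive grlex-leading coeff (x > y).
1. Degree: a generic line meets the curve in up to 2 points, so deg p = 2.
2. Checking where it meets the axes: no x-intercept at any integer in the box.
3. Fitting integer coefficients to these (and the overall shape) gives p.

3*x^2 + x*y + 3*y + 2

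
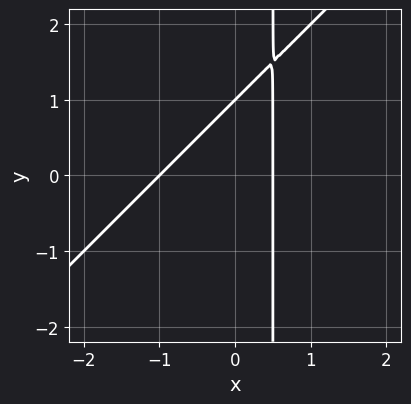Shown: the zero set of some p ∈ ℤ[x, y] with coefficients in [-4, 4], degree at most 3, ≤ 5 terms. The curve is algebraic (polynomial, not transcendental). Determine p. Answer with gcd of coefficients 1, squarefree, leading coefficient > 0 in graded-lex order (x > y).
2*x^2 - 2*x*y + x + y - 1

(a) The degree is 2 — a generic line meets the curve in up to 2 points.
(b) Checking where it meets the axes: it meets the x-axis at x = -1 (among the integer gridlines); one y-axis crossing is at y = 1.
(c) Matching integer coefficients to the picture gives p.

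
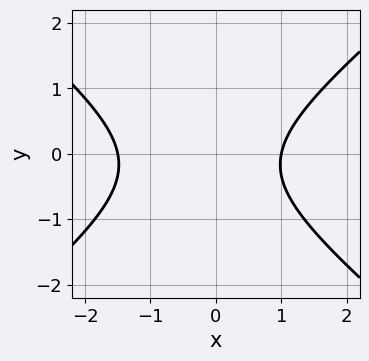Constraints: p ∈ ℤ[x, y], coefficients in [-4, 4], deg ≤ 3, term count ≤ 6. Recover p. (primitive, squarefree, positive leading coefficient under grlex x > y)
2*x^2 - 3*y^2 + x - y - 3

Degree: the shape is more complex than any degree-1 curve, so deg p = 2.
From the axis intercepts and sections: the curve avoids every integer y-axis point in the box; it crosses the x-axis at the gridline x = 1.
These observations pin down the coefficients.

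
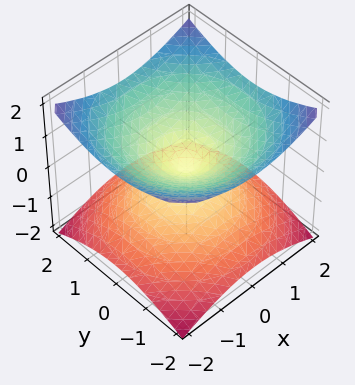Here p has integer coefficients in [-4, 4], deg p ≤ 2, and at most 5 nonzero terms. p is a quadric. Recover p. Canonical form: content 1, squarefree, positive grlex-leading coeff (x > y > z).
(a) deg p = 2.
(b) By symmetry, the surface is invariant under rotation about z: p = q(x² + y², z); the z ↦ −z reflection is a symmetry, so z appears only in even powers.
(c) Checking where it meets the axes: a circular section at z = -1 has radius between 1 and 2; it meets the z-axis at z = 0 (among the integer gridlines); it meets the x-axis at x = 0 (among the integer gridlines).
(d) Putting this together gives p.

x^2 + y^2 - 2*z^2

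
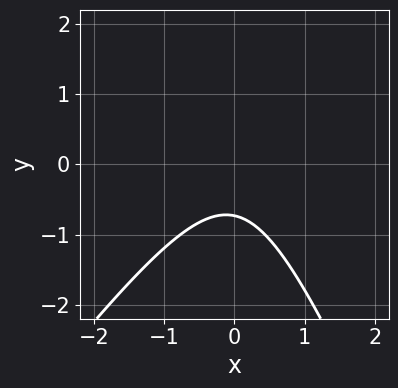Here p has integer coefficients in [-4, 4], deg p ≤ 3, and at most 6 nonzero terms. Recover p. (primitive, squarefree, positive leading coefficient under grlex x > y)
3*x^2 - x*y - y^2 + 2*y + 2

deg p = 2.
Observable constraints: the curve avoids every integer x-axis point in the box.
Fitting integer coefficients to these (and the overall shape) gives p.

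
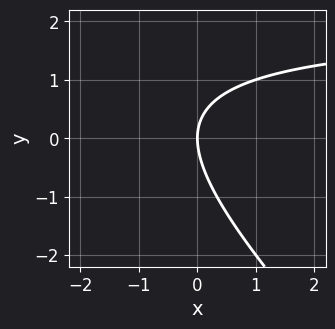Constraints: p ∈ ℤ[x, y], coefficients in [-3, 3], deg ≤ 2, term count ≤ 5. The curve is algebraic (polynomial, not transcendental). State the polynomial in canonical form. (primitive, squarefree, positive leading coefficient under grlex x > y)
First, degree: a generic line meets the curve in up to 2 points, so deg p = 2.
Then, from the axis intercepts and sections: it meets the y-axis at y = 0 (among the integer gridlines); one x-axis crossing is at x = 0.
Finally, putting this together gives p.

x*y + y^2 - 2*x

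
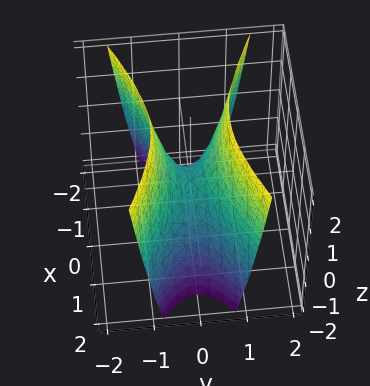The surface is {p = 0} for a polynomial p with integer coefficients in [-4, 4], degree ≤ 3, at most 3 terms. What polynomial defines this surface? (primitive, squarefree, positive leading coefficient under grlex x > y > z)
x^2 - 3*y^2 + z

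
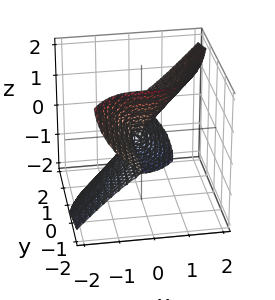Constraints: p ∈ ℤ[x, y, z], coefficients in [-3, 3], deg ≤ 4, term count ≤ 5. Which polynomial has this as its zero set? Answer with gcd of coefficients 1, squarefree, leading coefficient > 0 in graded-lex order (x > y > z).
3*x^3 - 3*y*z^2 - 2*z^3 + x^2

First, the degree is 3 — a generic line meets the surface in up to 3 points.
Next, reading off the gridlines: it meets the x-axis at x = 0 (among the integer gridlines); the visible y-axis segment lies entirely on the surface.
Finally, putting this together gives p.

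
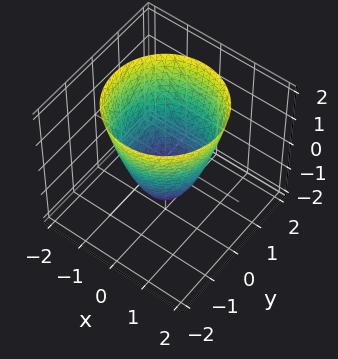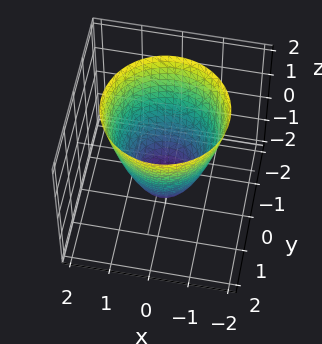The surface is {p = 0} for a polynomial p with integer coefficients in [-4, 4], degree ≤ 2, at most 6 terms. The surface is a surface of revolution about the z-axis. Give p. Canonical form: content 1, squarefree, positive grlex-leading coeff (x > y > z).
3*x^2 + 3*y^2 - 2*z - 3

Degree: no degree-1 surface has this shape, so deg p = 2.
Symmetry: every cross-section ⟂ z is a circle, so x, y appear only via x² + y².
From the visible intercepts: the y-axis gridline crossings are at y ∈ {-1, 1}; among the integer gridlines, it crosses the x-axis at x ∈ {-1, 1}.
Matching integer coefficients to the picture gives p.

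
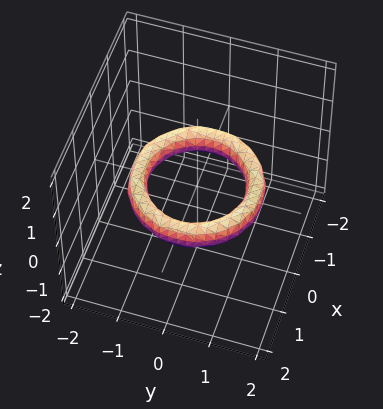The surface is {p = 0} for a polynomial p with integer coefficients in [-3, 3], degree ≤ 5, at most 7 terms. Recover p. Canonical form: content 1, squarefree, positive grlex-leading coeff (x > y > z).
(a) deg p = 4. A generic line meets the surface in up to 4 points.
(b) Symmetry: the surface is invariant under rotation about z: p = q(x² + y², z).
(c) From the axis intercepts and sections: a circular section at z = 0 has radius exactly 1; no z-intercept at any integer in the box; the x-axis gridline crossings are at x ∈ {-1, 1}; among the integer gridlines, it crosses the y-axis at y ∈ {-1, 1}.
(d) The integer polynomial consistent with all of this is the stated p.

x^4 + 2*x^2*y^2 + y^4 - 3*x^2 - 3*y^2 + 2*z^2 + 2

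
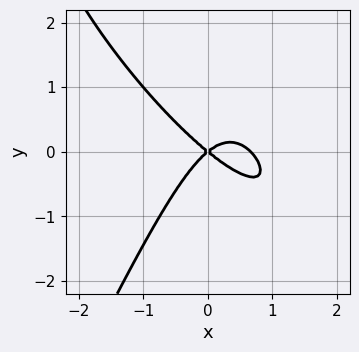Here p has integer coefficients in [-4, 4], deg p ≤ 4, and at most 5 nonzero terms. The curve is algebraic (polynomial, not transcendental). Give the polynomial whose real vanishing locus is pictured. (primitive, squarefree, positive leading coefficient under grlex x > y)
3*x^3 + 3*x^2*y - y^3 - 2*x^2 + 3*y^2

First, the degree is 3 — a generic line meets the curve in up to 3 points.
Next, from the visible intercepts: it meets the x-axis at x = 0 (among the integer gridlines); it meets the y-axis at y = 0 (among the integer gridlines).
Finally, assembling these constraints gives the stated polynomial.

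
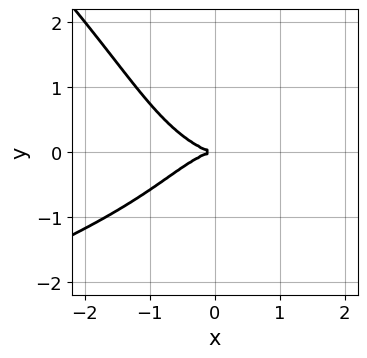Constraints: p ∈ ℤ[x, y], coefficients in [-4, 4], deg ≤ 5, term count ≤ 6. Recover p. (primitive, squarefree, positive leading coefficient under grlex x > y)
First, deg p = 4. The shape is more complex than any degree-3 curve.
Next, from the visible intercepts: it crosses the x-axis at the gridline x = 0; one y-axis crossing is at y = 0.
Finally, solving for integer coefficients yields p as stated.

x*y^3 + y^4 + x^3 + 2*y^2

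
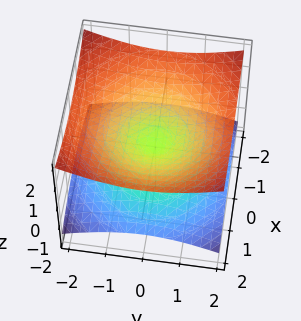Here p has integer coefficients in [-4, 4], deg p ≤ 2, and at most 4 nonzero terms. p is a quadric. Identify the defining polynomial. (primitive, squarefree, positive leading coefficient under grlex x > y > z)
deg p = 2.
Symmetries: it's symmetric under z → −z, forcing even powers of z; the surface is invariant under rotation about z: p = q(x² + y², z).
Checking where it meets the axes: it crosses the x-axis at the gridline x = 0; a circular section at z = -1 has radius between 1 and 2; it crosses the z-axis at the gridline z = 0; it meets the y-axis at y = 0 (among the integer gridlines).
Matching integer coefficients to the picture gives p.

x^2 + y^2 - 3*z^2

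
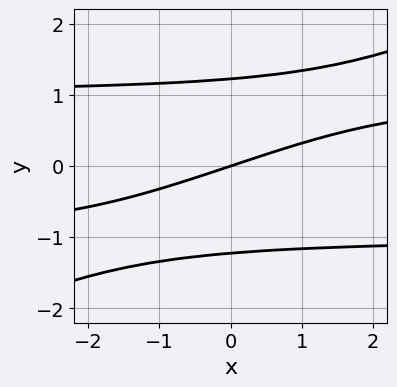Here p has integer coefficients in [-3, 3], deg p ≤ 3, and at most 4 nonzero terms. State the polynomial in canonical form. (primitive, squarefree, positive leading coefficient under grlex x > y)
x*y^2 - 2*y^3 - x + 3*y

First, deg p = 3. No degree-2 curve has this shape.
Then, from the axis intercepts and sections: one x-axis crossing is at x = 0; it meets the y-axis at y = 0 (among the integer gridlines).
Finally, fitting integer coefficients to these (and the overall shape) gives p.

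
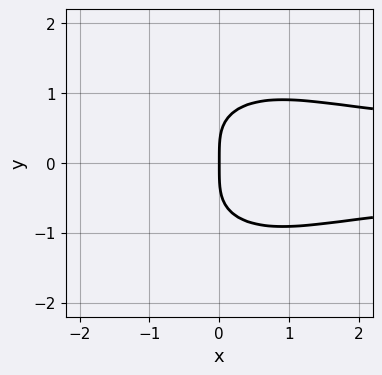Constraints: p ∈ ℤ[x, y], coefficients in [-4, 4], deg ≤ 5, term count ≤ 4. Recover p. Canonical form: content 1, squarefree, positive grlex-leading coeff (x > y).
The degree is 4 — the shape is more complex than any degree-3 curve.
Symmetries: the y ↦ −y reflection is a symmetry, so y appears only in even powers.
Reading off the gridlines: it meets the x-axis at x = 0 (among the integer gridlines); it meets the y-axis at y = 0 (among the integer gridlines).
Fitting integer coefficients to these (and the overall shape) gives p.

2*x^2*y^2 + 2*y^4 - 3*x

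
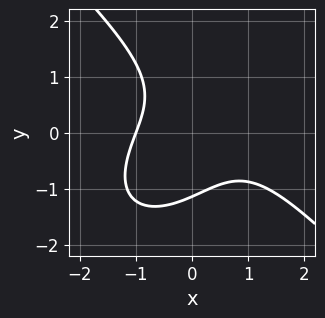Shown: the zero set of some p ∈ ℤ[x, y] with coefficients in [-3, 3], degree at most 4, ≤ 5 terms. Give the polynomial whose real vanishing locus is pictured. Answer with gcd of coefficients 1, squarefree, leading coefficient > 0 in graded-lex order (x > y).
2*x^3 + 2*y^3 - x^2 + 3*x*y + 3

First, deg p = 3. The shape is more complex than any degree-2 curve.
Then, reading off the gridlines: it meets the x-axis at x = -1 (among the integer gridlines).
Finally, together with the visible shape, these determine p as stated.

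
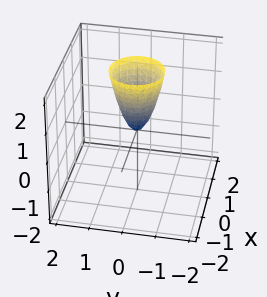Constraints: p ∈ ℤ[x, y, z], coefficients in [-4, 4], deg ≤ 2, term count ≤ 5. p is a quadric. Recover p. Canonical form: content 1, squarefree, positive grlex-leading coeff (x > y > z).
3*x^2 + 3*y^2 - z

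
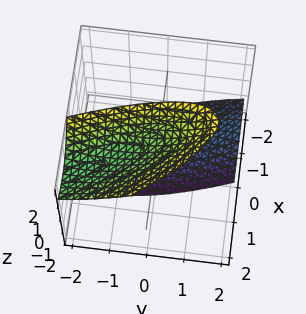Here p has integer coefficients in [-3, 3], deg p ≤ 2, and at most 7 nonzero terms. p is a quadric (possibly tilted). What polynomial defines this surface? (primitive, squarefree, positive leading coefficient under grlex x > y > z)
First, I count 2 distinct pieces. Treating them together as one polynomial.
Next, degree: the shape is more complex than any degree-1 surface, so deg p = 2.
Then, reading off the gridlines: the surface avoids every integer x-axis point in the box; it misses every integer gridline on the y-axis.
Finally, solving for integer coefficients yields p as stated.

3*x^2 + 3*x*y - 2*x*z + y^2 - z^2 + 2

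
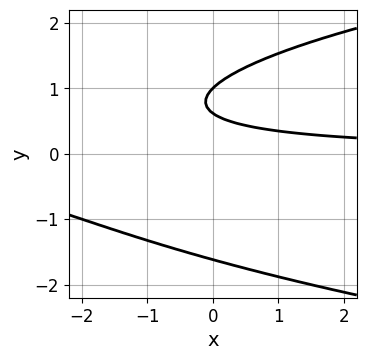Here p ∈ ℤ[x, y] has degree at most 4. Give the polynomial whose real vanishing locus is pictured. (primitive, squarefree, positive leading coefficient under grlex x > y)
(a) deg p = 3. A generic line meets the curve in up to 3 points.
(b) Against the integer gridlines: no x-intercept at any integer in the box; it meets the y-axis at y = 1 (among the integer gridlines).
(c) Assembling these constraints gives the stated polynomial.

y^3 - x*y - 2*y + 1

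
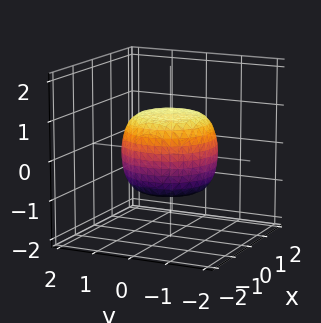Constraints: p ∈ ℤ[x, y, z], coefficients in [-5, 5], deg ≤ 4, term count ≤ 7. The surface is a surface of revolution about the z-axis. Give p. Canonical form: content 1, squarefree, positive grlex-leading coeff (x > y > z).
1. Degree: the shape is more complex than any degree-3 surface, so deg p = 4.
2. By symmetry, the z-axis is an axis of rotation, so x and y enter only as x² + y².
3. Reading off the gridlines: a circular section at z = 0 has radius between 1 and 2; among the integer gridlines, it crosses the z-axis at z ∈ {-1, 1}.
4. Fitting integer coefficients to these (and the overall shape) gives p.

2*x^4 + 4*x^2*y^2 + 2*y^4 - x^2 - y^2 + 3*z^2 - 3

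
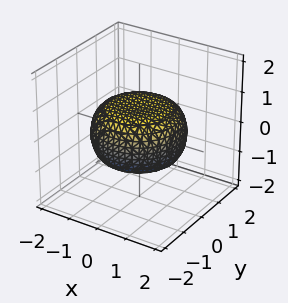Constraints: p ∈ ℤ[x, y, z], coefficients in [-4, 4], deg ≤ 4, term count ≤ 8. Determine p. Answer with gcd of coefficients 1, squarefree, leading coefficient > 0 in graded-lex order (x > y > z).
1. The degree is 4 — a generic line meets the surface in up to 4 points.
2. By symmetry, every cross-section ⟂ z is a circle, so x, y appear only via x² + y².
3. Checking where it meets the axes: a circular section at z = 0 has radius between 1 and 2.
4. Solving for integer coefficients yields p as stated.

x^4 + 2*x^2*y^2 + y^4 - x^2 - y^2 + 3*z^2 - 2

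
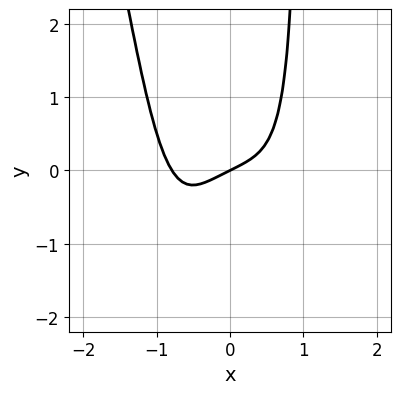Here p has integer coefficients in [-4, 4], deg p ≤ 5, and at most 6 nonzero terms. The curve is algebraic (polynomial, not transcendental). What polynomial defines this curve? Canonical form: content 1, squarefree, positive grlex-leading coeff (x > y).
2*x^4 + x^3*y + x^2*y + x - 2*y

1. Degree: the shape is more complex than any degree-3 curve, so deg p = 4.
2. Observable constraints: it crosses the x-axis at the gridline x = 0; it meets the y-axis at y = 0 (among the integer gridlines).
3. Fitting integer coefficients to these (and the overall shape) gives p.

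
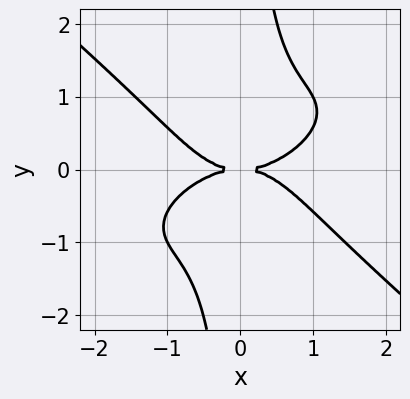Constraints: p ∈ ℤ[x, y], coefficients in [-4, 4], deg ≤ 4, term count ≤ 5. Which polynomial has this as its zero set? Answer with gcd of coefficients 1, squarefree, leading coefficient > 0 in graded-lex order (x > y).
1. Degree: the shape is more complex than any degree-3 curve, so deg p = 4.
2. From the axis intercepts and sections: it meets the x-axis at x = 0 (among the integer gridlines); it crosses the y-axis at the gridline y = 0.
3. Solving for integer coefficients yields p as stated.

x^4 - x^3*y + 3*x*y^3 - 3*y^2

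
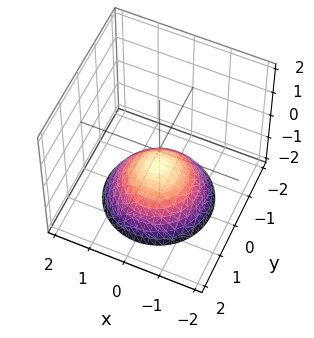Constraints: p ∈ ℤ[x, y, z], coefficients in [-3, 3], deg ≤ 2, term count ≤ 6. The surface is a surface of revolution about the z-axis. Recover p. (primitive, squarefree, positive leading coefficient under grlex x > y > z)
1. deg p = 2.
2. Symmetry: the surface is invariant under rotation about z: p = q(x² + y², z).
3. Observable constraints: no x-intercept at any integer in the box; a circular section at z = -2 has radius between 1 and 2; no y-intercept at any integer in the box.
4. Fitting integer coefficients to these (and the overall shape) gives p.

2*x^2 + 2*y^2 + 3*z + 2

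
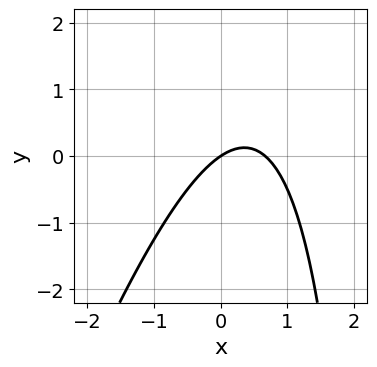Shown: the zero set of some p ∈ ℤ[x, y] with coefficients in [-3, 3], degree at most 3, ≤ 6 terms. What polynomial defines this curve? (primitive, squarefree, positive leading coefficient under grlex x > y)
3*x^2 - x*y - 2*x + 3*y

1. Degree: no degree-1 curve has this shape, so deg p = 2.
2. Checking where it meets the axes: it crosses the x-axis at the gridline x = 0; it meets the y-axis at y = 0 (among the integer gridlines).
3. The integer polynomial consistent with all of this is the stated p.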